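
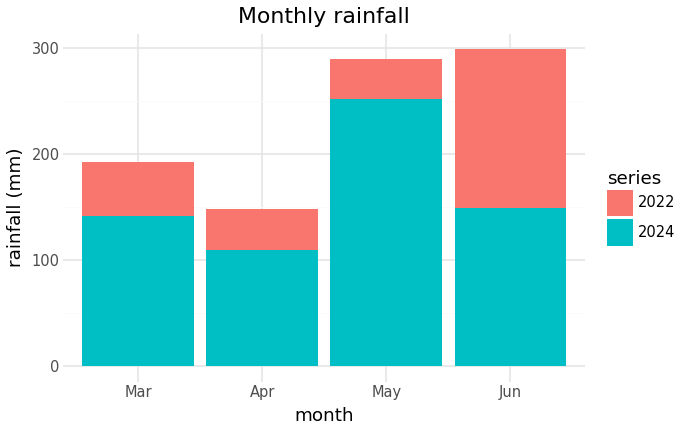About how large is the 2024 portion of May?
2024 top ≈ 250, bottom ≈ 0; segment ≈ 250.

≈ 250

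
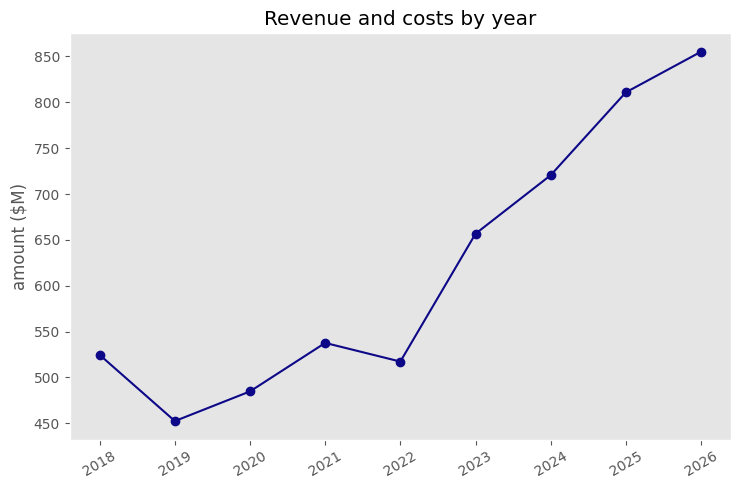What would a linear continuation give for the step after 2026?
Last three: 700, 800, 850 → slope ≈ 75/step → next ≈ 925.

≈ 925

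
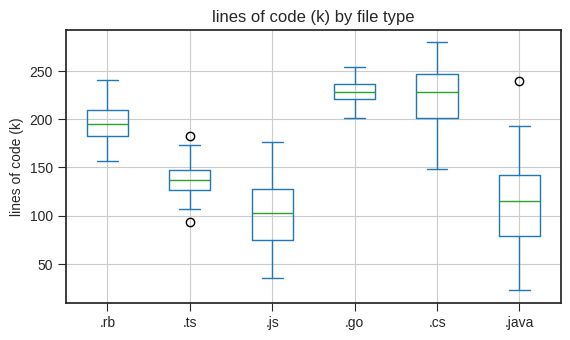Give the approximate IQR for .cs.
≈ 40

Q3 ≈ 240, Q1 ≈ 200; IQR ≈ 40.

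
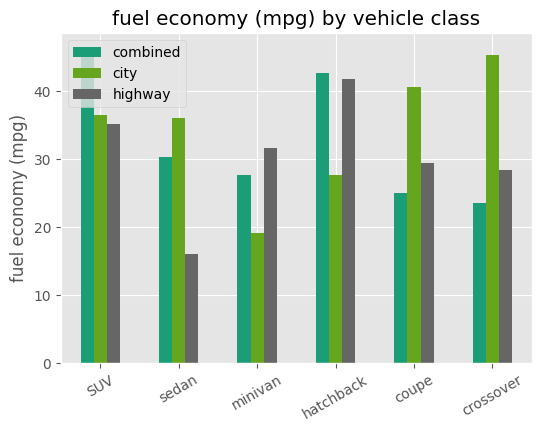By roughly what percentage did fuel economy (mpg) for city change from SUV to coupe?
SUV ≈ 35, coupe ≈ 40; (40 − 35) / 35 ≈ +14.3%.

≈ +14.3%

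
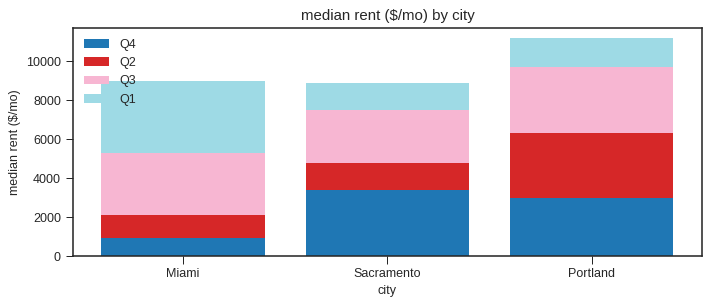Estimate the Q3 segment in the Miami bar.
Q3 top ≈ 5000, bottom ≈ 2000; segment ≈ 3000.

≈ 3000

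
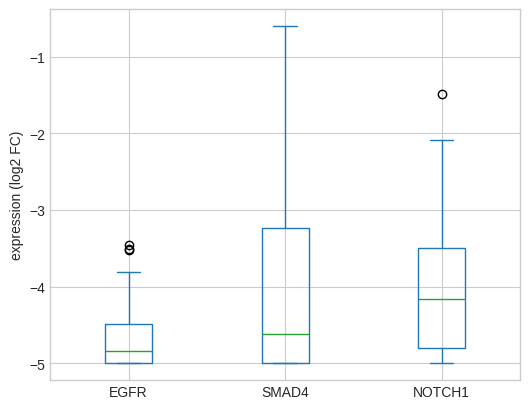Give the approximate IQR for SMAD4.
≈ 1.8

Q3 ≈ -3.2, Q1 ≈ -5.0; IQR ≈ 1.8.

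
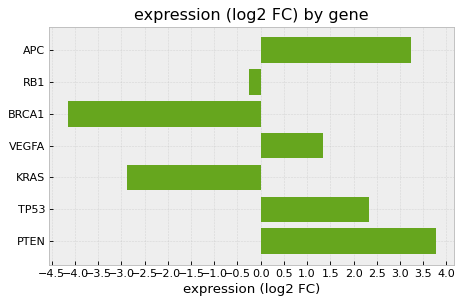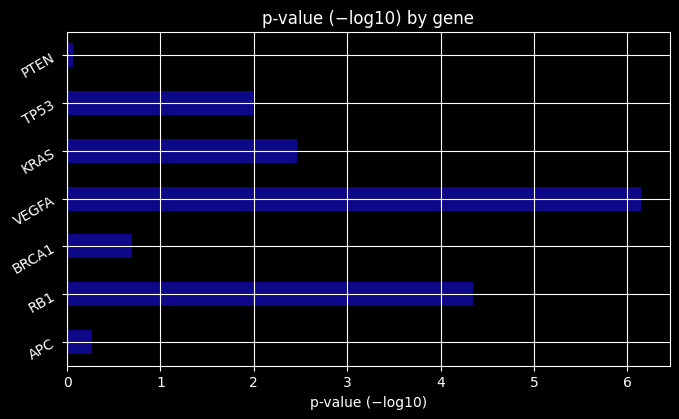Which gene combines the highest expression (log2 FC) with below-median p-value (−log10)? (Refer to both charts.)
PTEN

Chart 2 median p-value (−log10) ≈ 2; below-median genes: APC, BRCA1, PTEN. Among those, PTEN has the highest expression (log2 FC) (≈ 4).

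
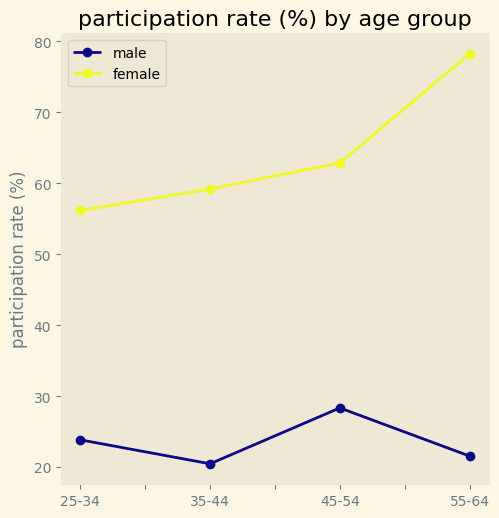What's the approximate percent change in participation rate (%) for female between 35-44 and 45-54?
35-44 ≈ 60, 45-54 ≈ 65; (65 − 60) / 60 ≈ +8.3%.

≈ +8.3%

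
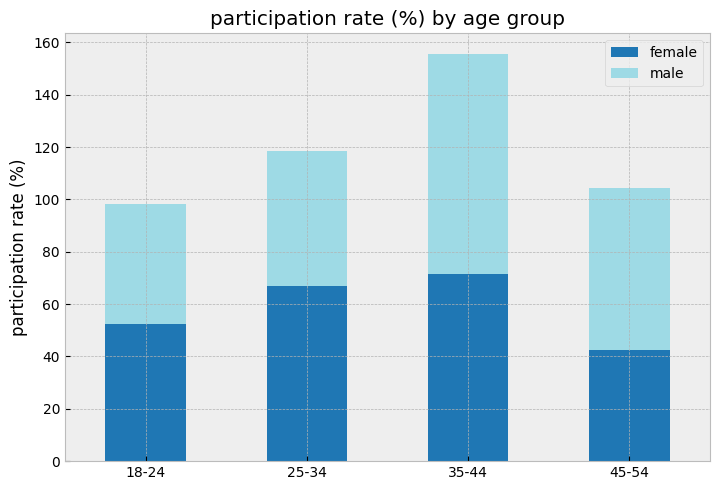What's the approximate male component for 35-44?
≈ 80

male top ≈ 160, bottom ≈ 80; segment ≈ 80.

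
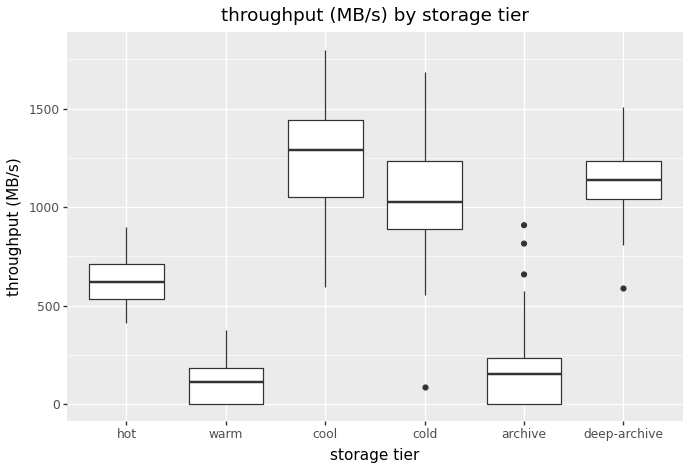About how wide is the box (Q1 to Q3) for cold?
Q3 ≈ 1200, Q1 ≈ 900; IQR ≈ 300.

≈ 300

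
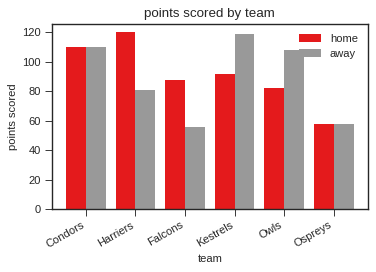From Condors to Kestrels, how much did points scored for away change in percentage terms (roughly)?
Condors ≈ 110, Kestrels ≈ 120; (120 − 110) / 110 ≈ +9.1%.

≈ +9.1%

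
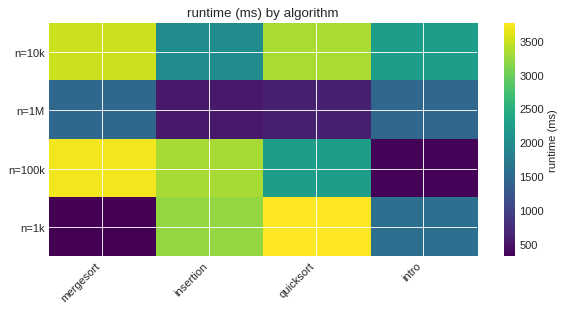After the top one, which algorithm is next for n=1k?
Top 3 for n=1k: quicksort ≈ 4000, insertion ≈ 3000, intro ≈ 1500.

insertion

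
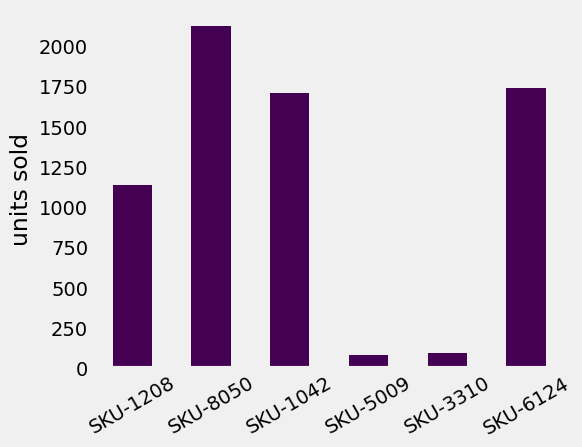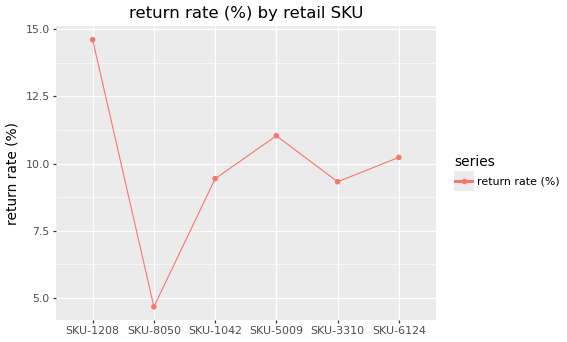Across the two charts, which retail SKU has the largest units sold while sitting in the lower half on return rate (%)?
Chart 2 median return rate (%) ≈ 10; below-median retail SKUs: SKU-8050, SKU-1042, SKU-3310. Among those, SKU-8050 has the highest units sold (≈ 2200).

SKU-8050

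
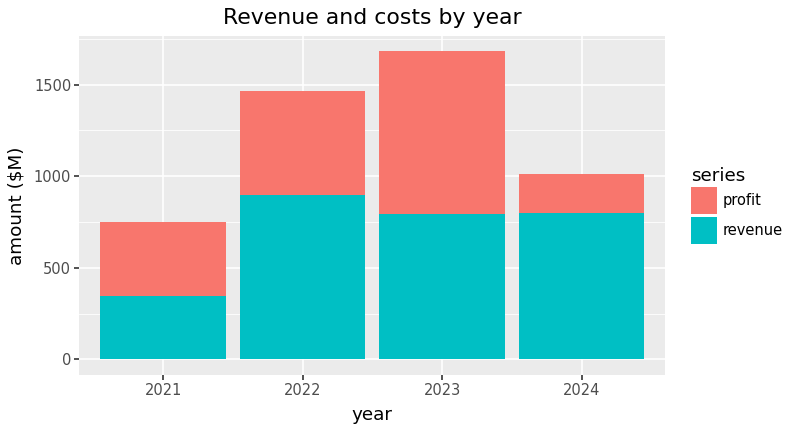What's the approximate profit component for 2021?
profit top ≈ 800, bottom ≈ 400; segment ≈ 400.

≈ 400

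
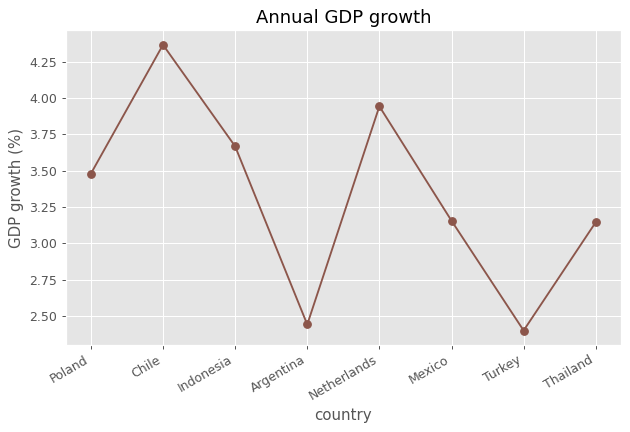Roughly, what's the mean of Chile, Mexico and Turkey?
(4.4 + 3.2 + 2.4) / 3 ≈ 3.33.

≈ 3.33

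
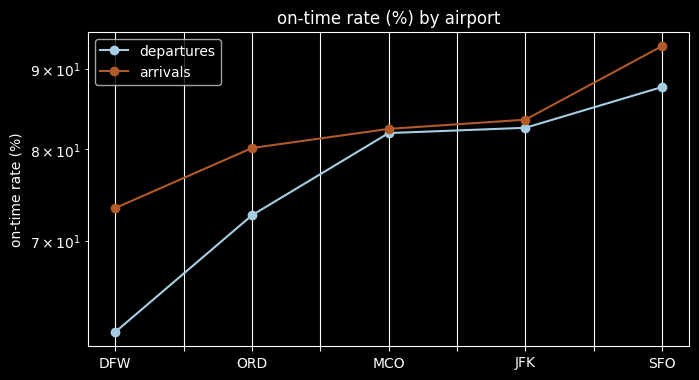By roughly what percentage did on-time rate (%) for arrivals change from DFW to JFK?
DFW ≈ 75, JFK ≈ 85; (85 − 75) / 75 ≈ +13.3%.

≈ +13.3%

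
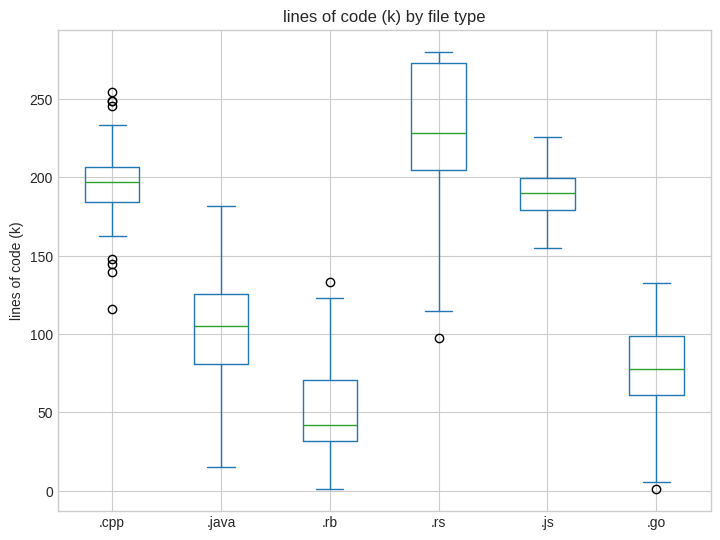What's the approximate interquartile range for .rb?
Q3 ≈ 80, Q1 ≈ 40; IQR ≈ 40.

≈ 40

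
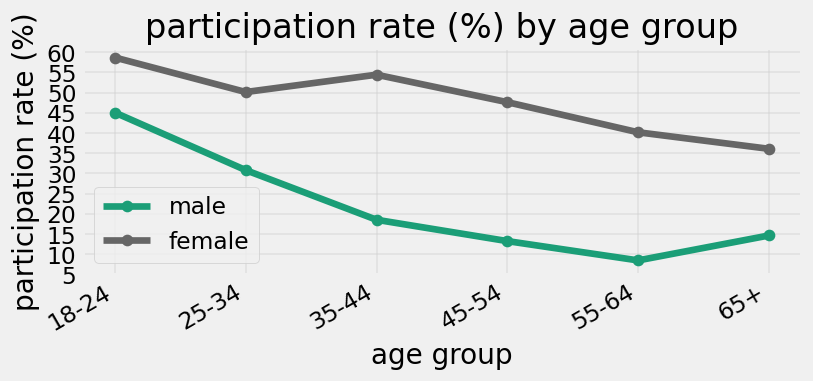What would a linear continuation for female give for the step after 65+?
Last three: 50, 40, 35 → slope ≈ -7.5/step → next ≈ 27.5.

≈ 27.5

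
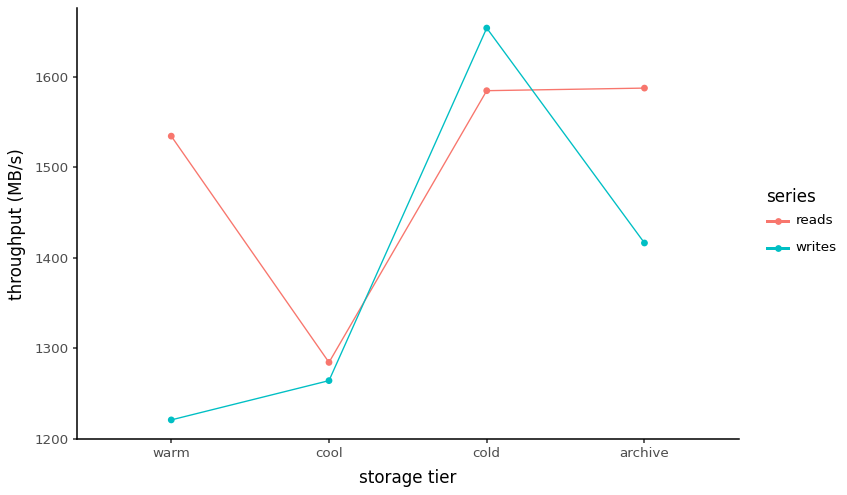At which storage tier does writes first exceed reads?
cool: writes ≈ 1250 vs reads ≈ 1300 (not yet); cold: writes ≈ 1650 vs reads ≈ 1600 (first crossover).

cold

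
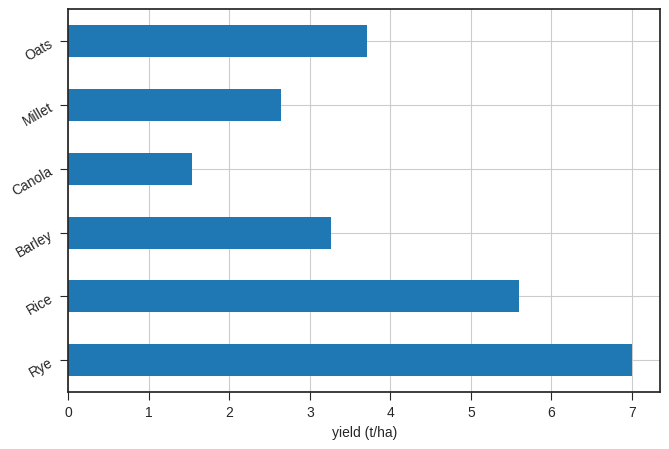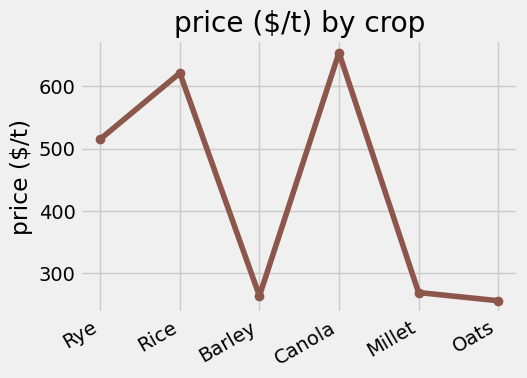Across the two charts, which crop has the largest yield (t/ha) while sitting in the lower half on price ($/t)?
Oats

Chart 2 median price ($/t) ≈ 400; below-median crops: Barley, Millet, Oats. Among those, Oats has the highest yield (t/ha) (≈ 4).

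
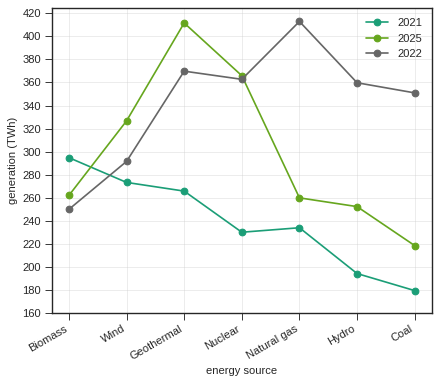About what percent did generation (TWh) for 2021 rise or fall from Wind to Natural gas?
≈ -14.3%

Wind ≈ 280, Natural gas ≈ 240; (240 − 280) / 280 ≈ -14.3%.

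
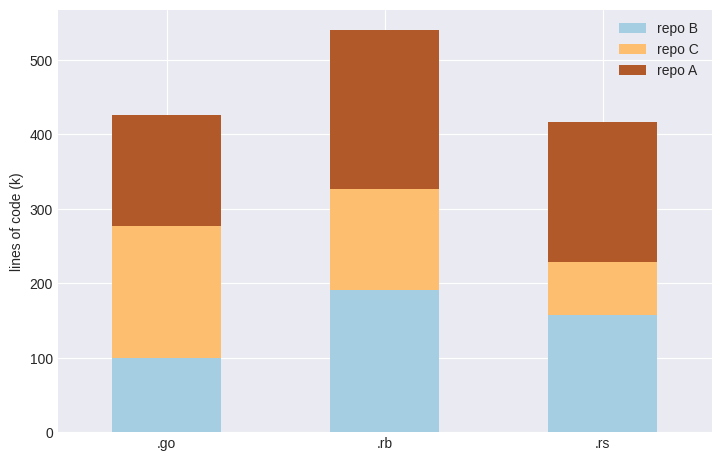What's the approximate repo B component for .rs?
repo B top ≈ 150, bottom ≈ 0; segment ≈ 150.

≈ 150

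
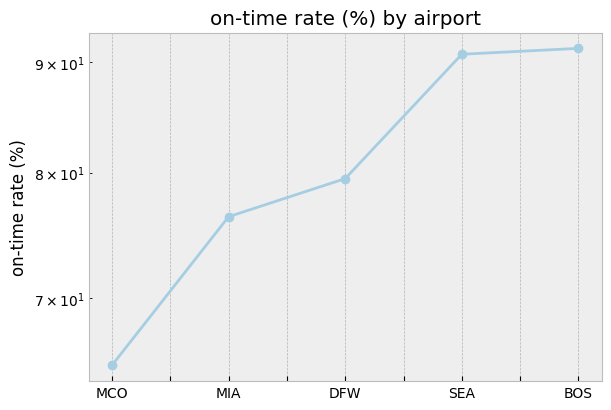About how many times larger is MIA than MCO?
MIA ≈ 75, MCO ≈ 65; 75/65 ≈ 1.15.

≈ 1.15×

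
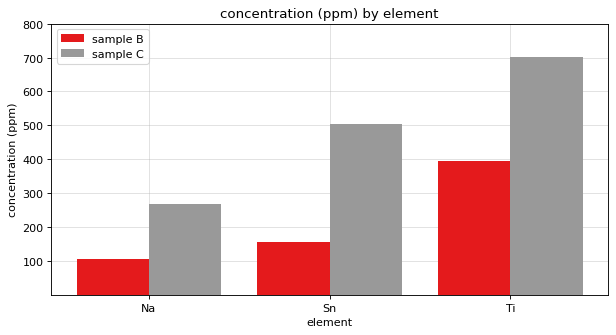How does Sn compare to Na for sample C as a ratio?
≈ 1.67×

Sn ≈ 500, Na ≈ 300; 500/300 ≈ 1.67.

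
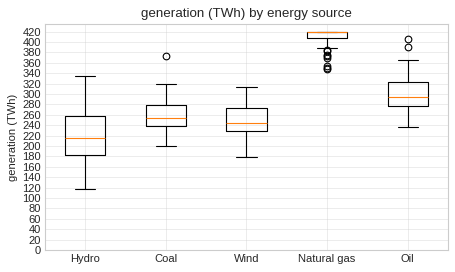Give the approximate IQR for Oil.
≈ 40

Q3 ≈ 320, Q1 ≈ 280; IQR ≈ 40.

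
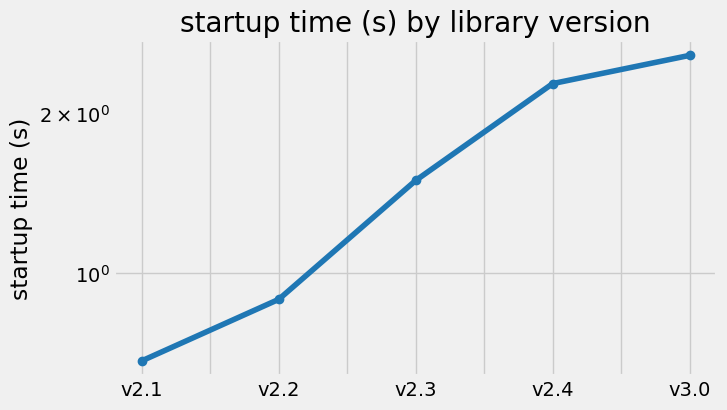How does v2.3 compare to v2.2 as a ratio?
v2.3 ≈ 1.4, v2.2 ≈ 0.8; 1.4/0.8 ≈ 1.75.

≈ 1.75×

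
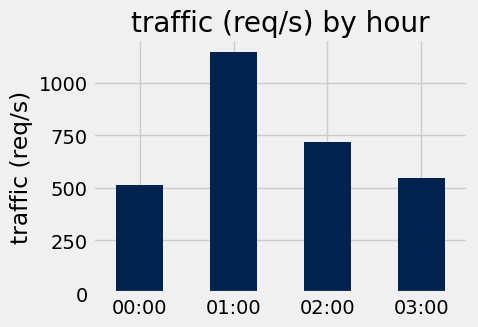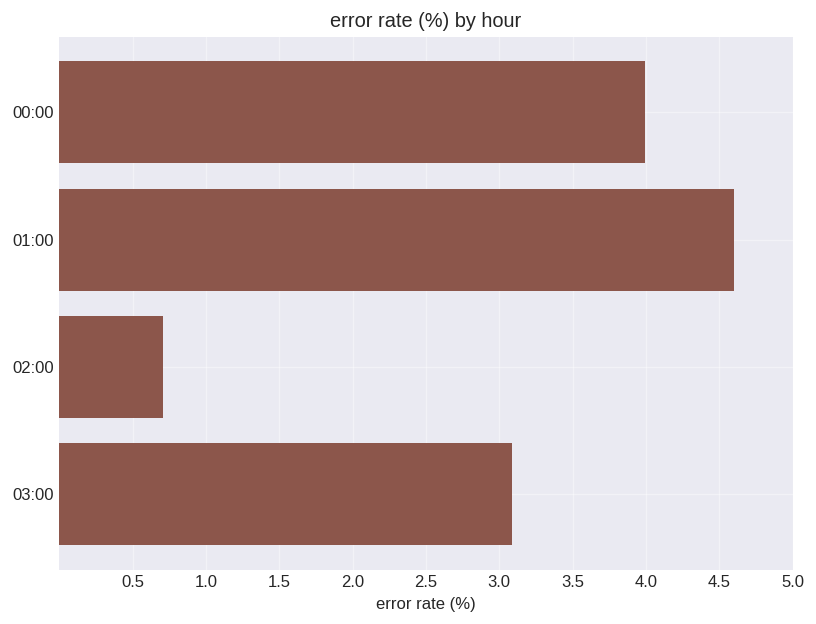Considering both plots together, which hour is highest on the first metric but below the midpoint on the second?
Chart 2 median error rate (%) ≈ 3.5; below-median hours: 02:00, 03:00. Among those, 02:00 has the highest traffic (req/s) (≈ 800).

02:00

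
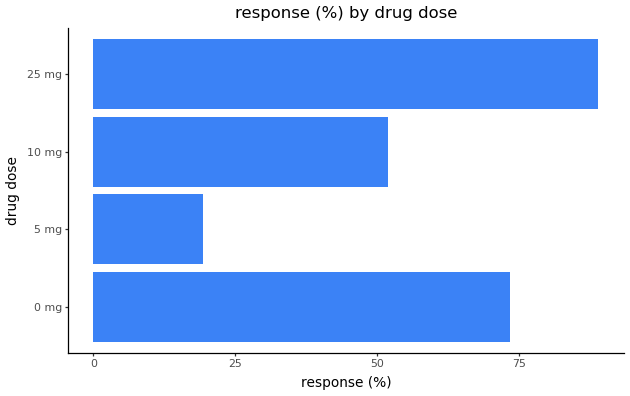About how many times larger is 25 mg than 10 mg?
25 mg ≈ 90, 10 mg ≈ 50; 90/50 ≈ 1.8.

≈ 1.8×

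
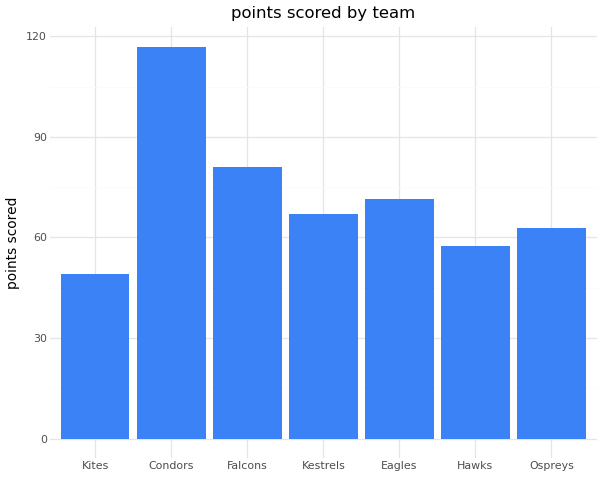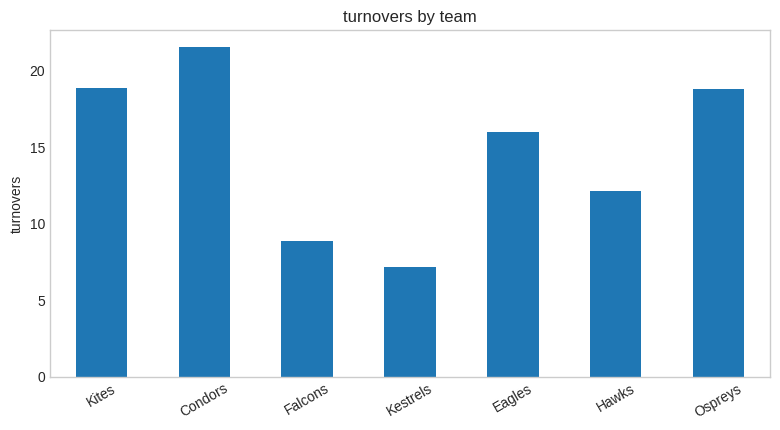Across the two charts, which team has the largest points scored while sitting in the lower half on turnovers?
Chart 2 median turnovers ≈ 16; below-median teams: Falcons, Kestrels, Hawks. Among those, Falcons has the highest points scored (≈ 80).

Falcons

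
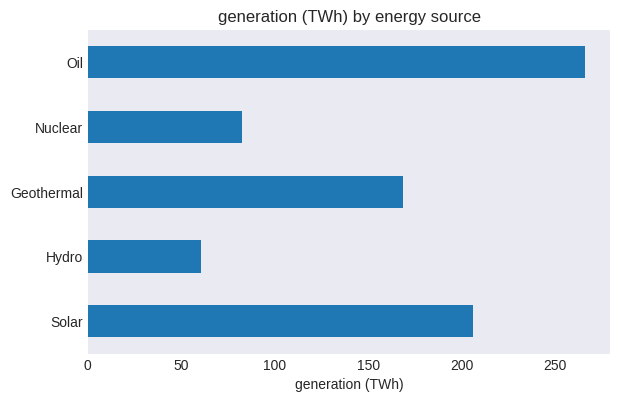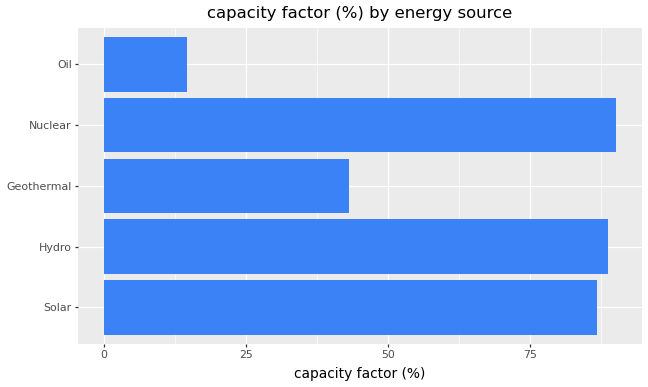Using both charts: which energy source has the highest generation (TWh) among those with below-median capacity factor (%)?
Oil

Chart 2 median capacity factor (%) ≈ 90; below-median energy sources: Geothermal, Oil. Among those, Oil has the highest generation (TWh) (≈ 275).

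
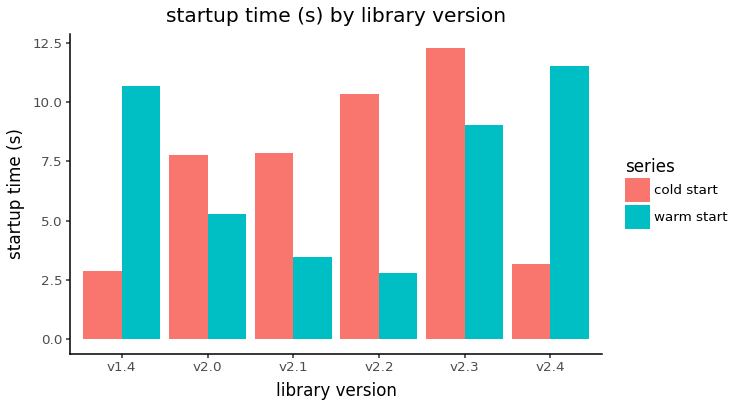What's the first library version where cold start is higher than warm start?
v2.0

v1.4: cold start ≈ 2 vs warm start ≈ 10 (not yet); v2.0: cold start ≈ 8 vs warm start ≈ 6 (first crossover).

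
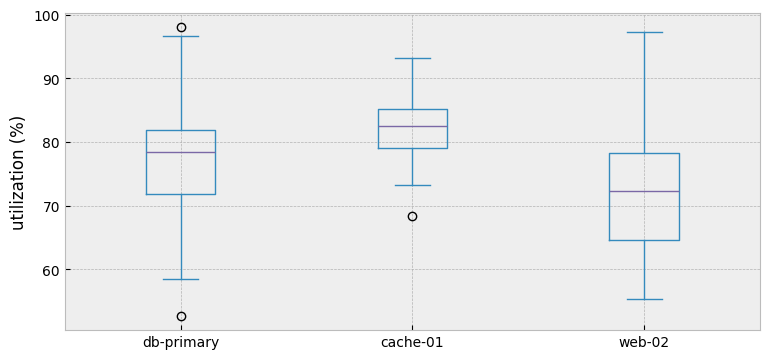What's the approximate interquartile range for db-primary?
Q3 ≈ 82, Q1 ≈ 72; IQR ≈ 10.

≈ 10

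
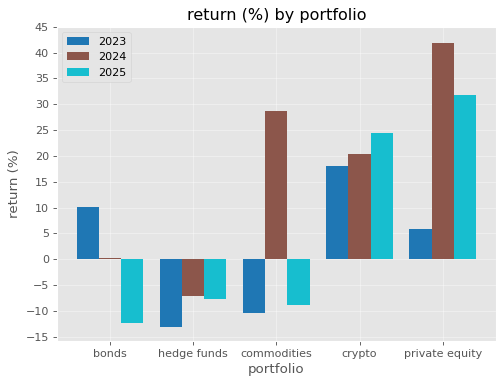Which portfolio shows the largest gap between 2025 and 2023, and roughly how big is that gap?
private equity: 2025 ≈ 30, 2023 ≈ 5 → gap ≈ 25. Next-largest (bonds) is only ≈ 20.

private equity, ≈ 25 %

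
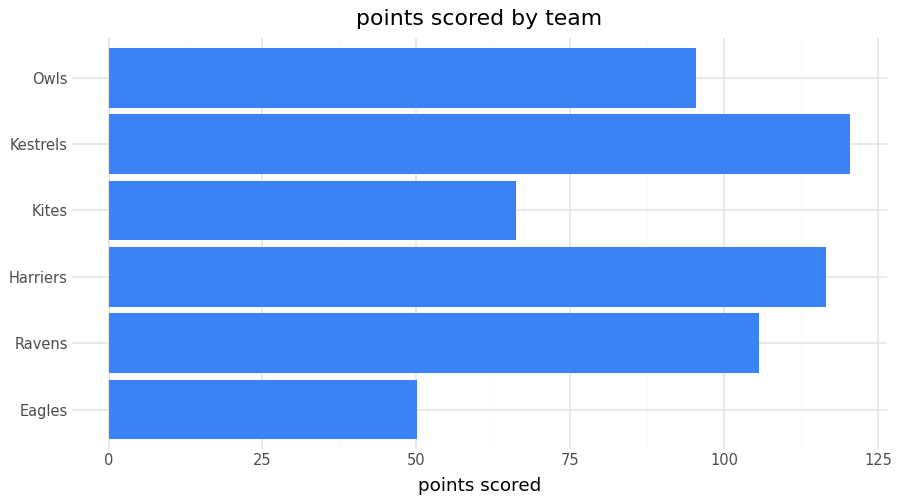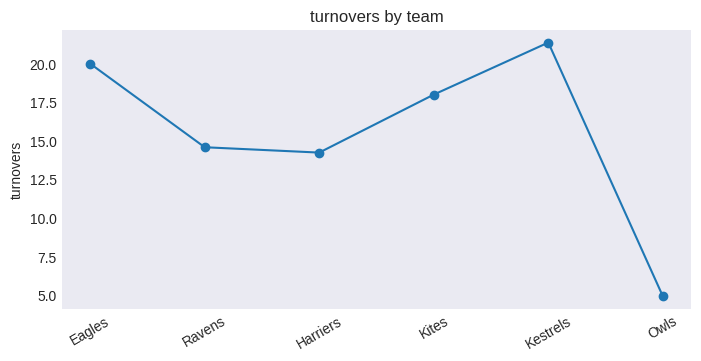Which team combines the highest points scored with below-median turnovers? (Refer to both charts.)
Harriers

Chart 2 median turnovers ≈ 16; below-median teams: Ravens, Harriers, Owls. Among those, Harriers has the highest points scored (≈ 120).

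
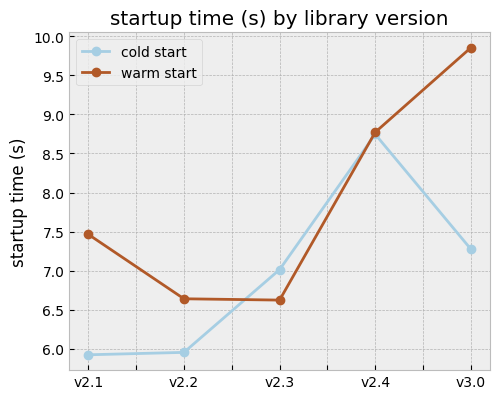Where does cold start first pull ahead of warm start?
v2.2: cold start ≈ 6.0 vs warm start ≈ 6.5 (not yet); v2.3: cold start ≈ 7.0 vs warm start ≈ 6.5 (first crossover).

v2.3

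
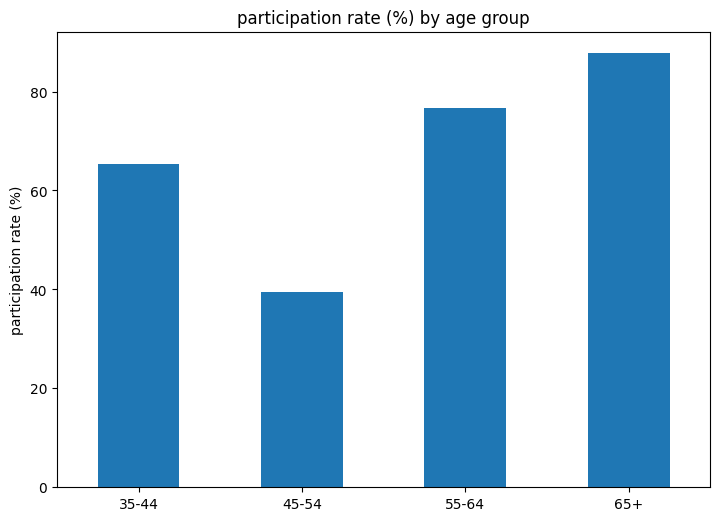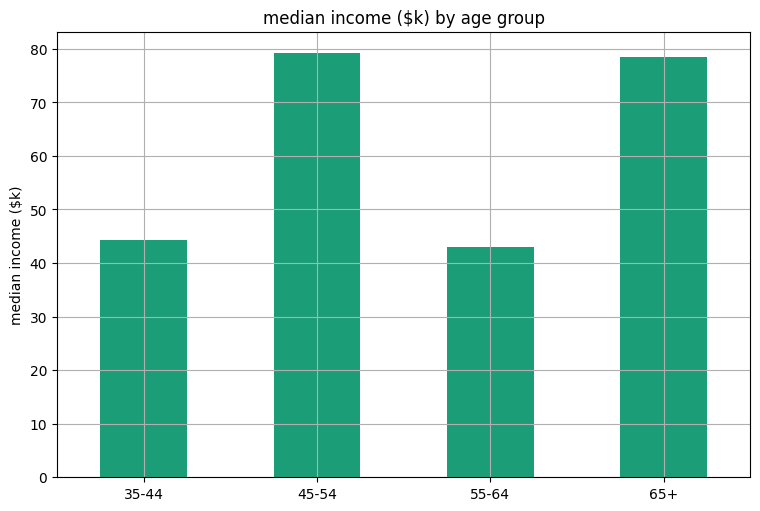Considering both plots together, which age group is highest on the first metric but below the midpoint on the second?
Chart 2 median median income ($k) ≈ 60; below-median age groups: 35-44, 55-64. Among those, 55-64 has the highest participation rate (%) (≈ 80).

55-64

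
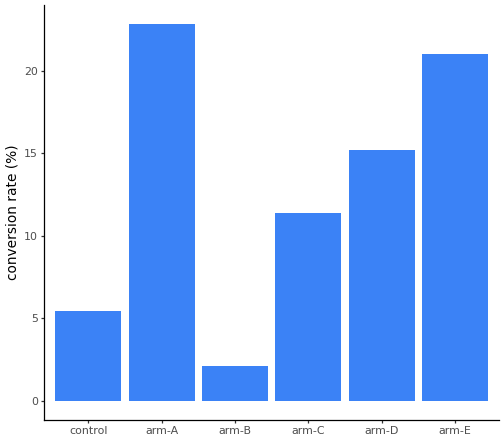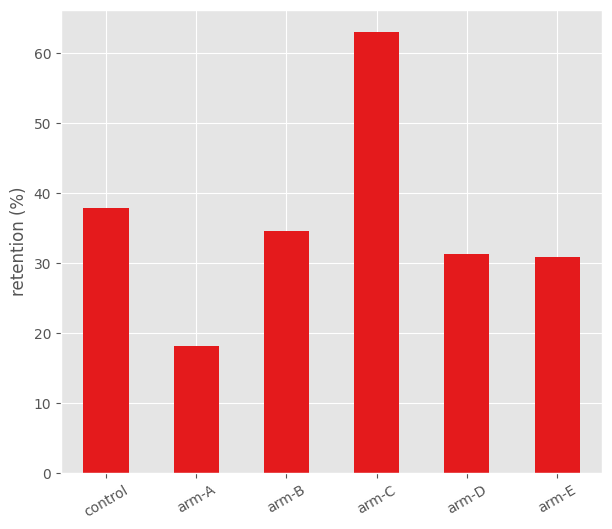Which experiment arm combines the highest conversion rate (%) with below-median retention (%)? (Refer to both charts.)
arm-A

Chart 2 median retention (%) ≈ 30; below-median experiment arms: arm-A, arm-D, arm-E. Among those, arm-A has the highest conversion rate (%) (≈ 25).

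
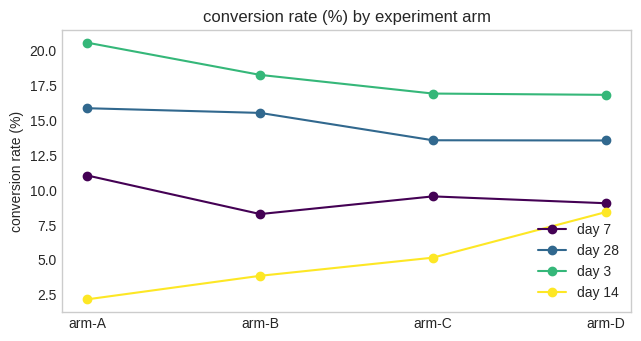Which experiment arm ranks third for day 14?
Top 4 for day 14: arm-D ≈ 8, arm-C ≈ 6, arm-B ≈ 4, arm-A ≈ 2.

arm-B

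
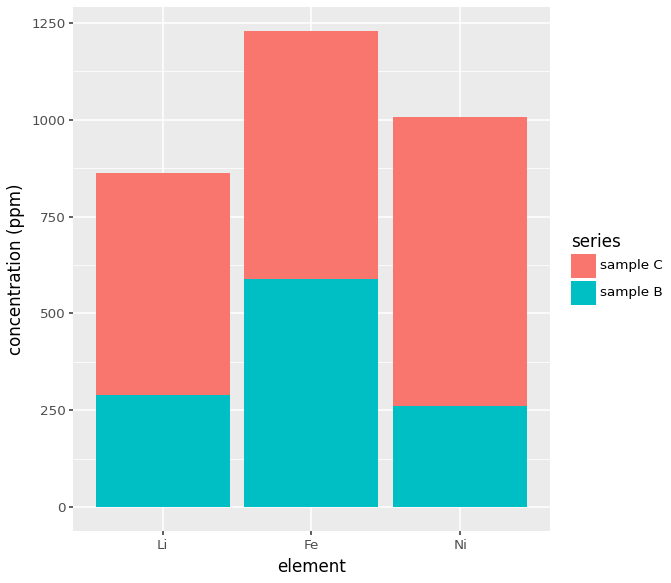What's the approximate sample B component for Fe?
sample B top ≈ 600, bottom ≈ 0; segment ≈ 600.

≈ 600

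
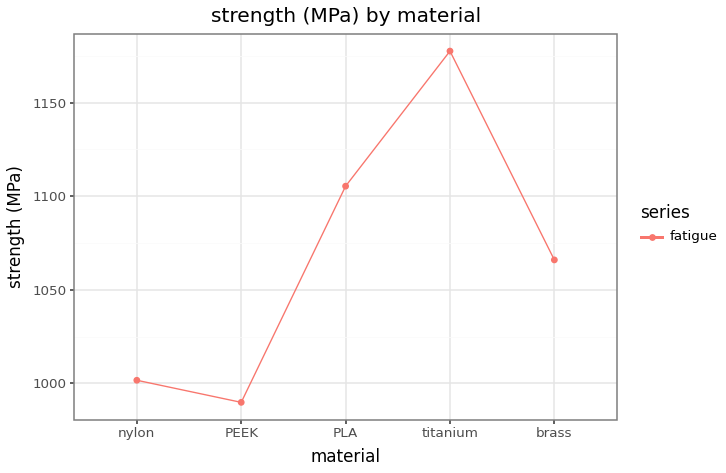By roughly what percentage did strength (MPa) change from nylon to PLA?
nylon ≈ 1000, PLA ≈ 1100; (1100 − 1000) / 1000 ≈ +10%.

≈ +10%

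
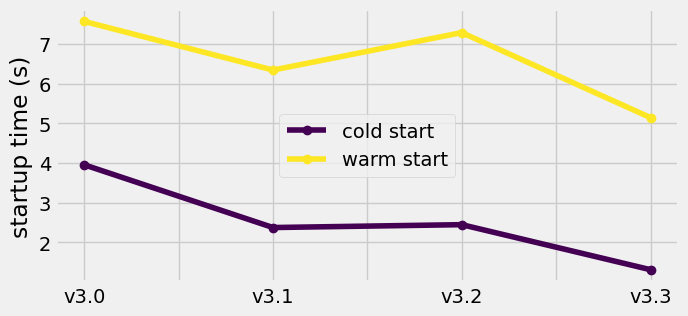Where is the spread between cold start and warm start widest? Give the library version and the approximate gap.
v3.2, ≈ 5 s

v3.2: cold start ≈ 2, warm start ≈ 7 → gap ≈ 5. Next-largest (v3.1) is only ≈ 4.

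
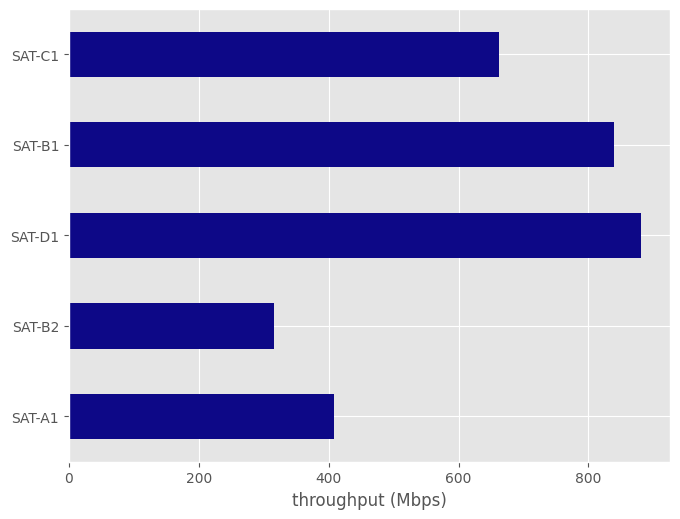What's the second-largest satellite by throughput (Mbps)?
Top 3: SAT-D1 ≈ 900, SAT-B1 ≈ 800, SAT-C1 ≈ 700.

SAT-B1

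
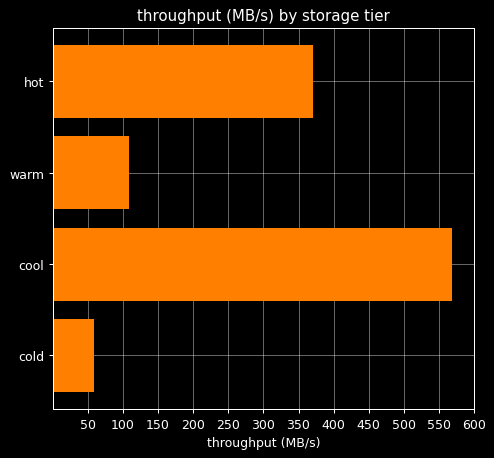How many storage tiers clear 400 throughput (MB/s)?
Above 400: cool.

1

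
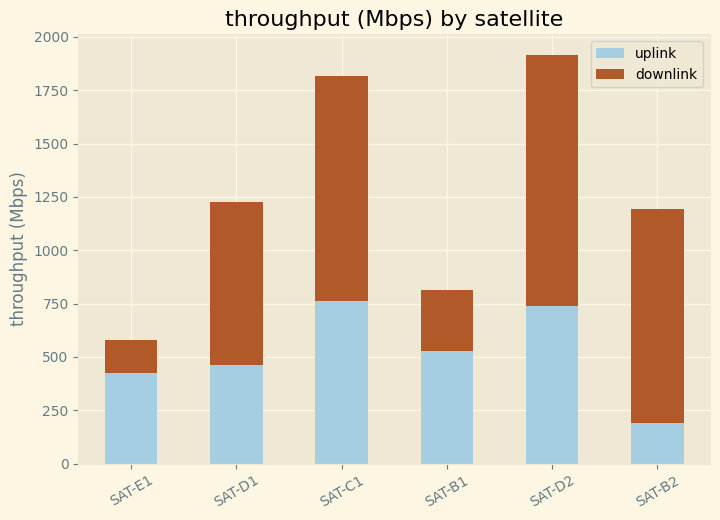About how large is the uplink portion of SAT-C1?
≈ 800

uplink top ≈ 800, bottom ≈ 0; segment ≈ 800.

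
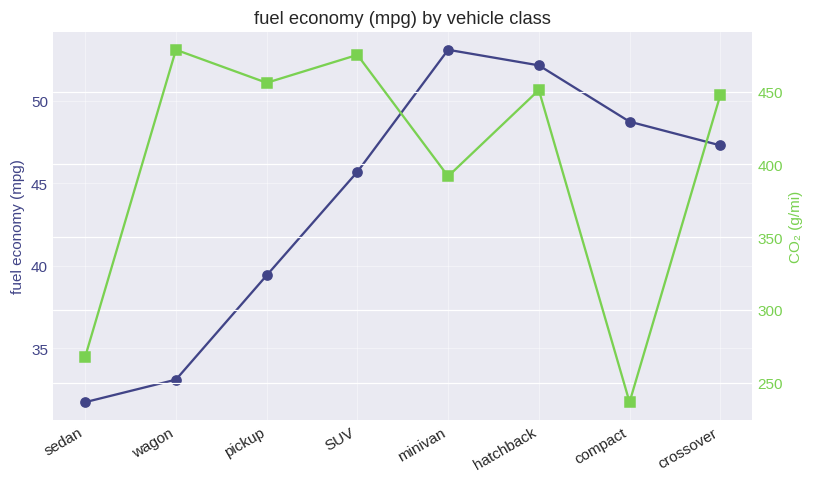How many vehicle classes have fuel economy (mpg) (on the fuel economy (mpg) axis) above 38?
6

Above 38: pickup, SUV, minivan, hatchback, compact, crossover.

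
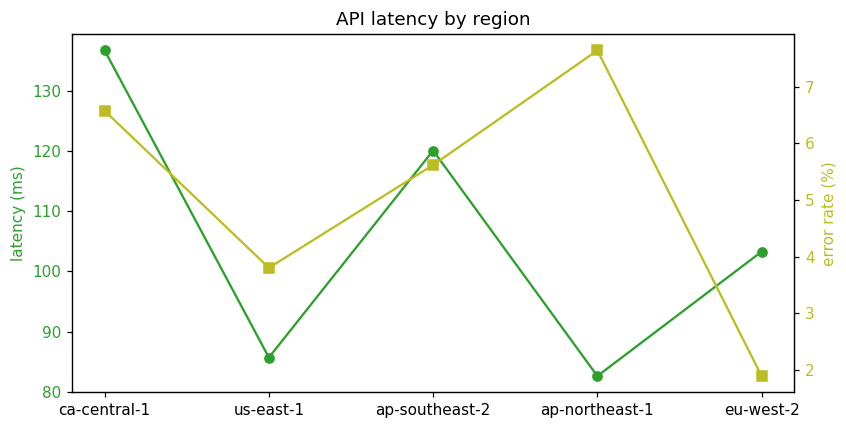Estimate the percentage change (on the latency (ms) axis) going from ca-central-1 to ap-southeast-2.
ca-central-1 ≈ 135, ap-southeast-2 ≈ 120; (120 − 135) / 135 ≈ -11.1%.

≈ -11.1%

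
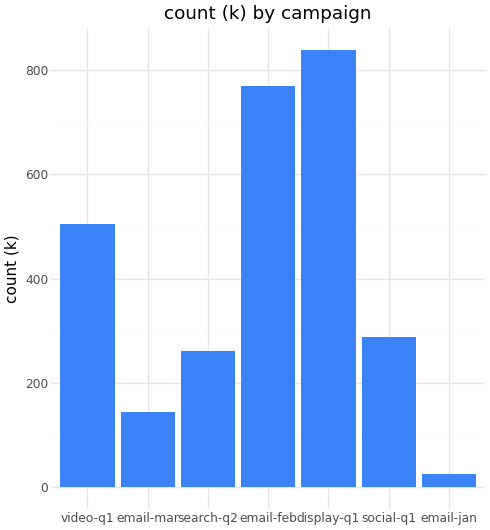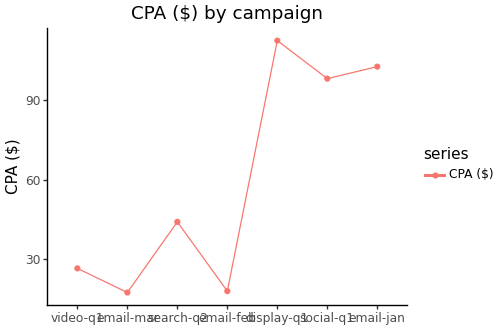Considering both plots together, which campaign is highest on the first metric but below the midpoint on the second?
email-feb

Chart 2 median CPA ($) ≈ 40; below-median campaigns: video-q1, email-mar, email-feb. Among those, email-feb has the highest count (k) (≈ 800).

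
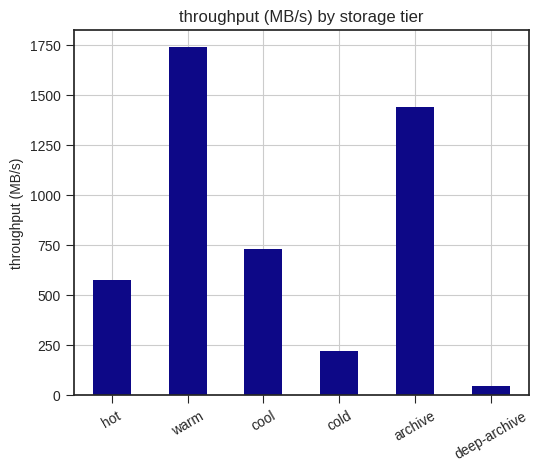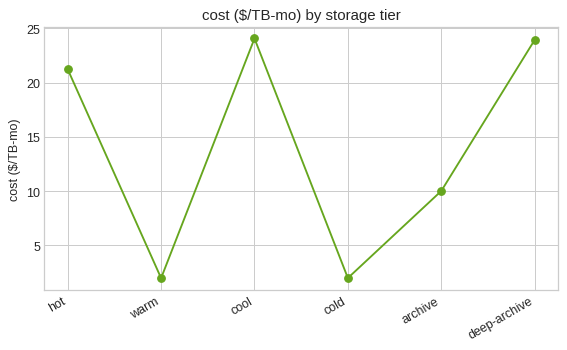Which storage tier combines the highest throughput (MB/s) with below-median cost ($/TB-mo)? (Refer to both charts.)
warm

Chart 2 median cost ($/TB-mo) ≈ 15; below-median storage tiers: warm, cold, archive. Among those, warm has the highest throughput (MB/s) (≈ 1800).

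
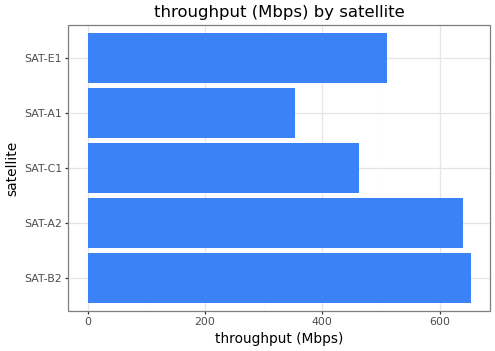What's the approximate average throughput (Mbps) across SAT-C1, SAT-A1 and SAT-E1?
(500 + 400 + 500) / 3 ≈ 467.

≈ 467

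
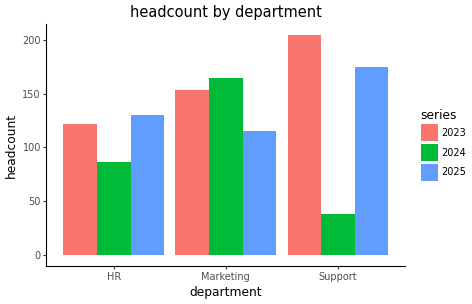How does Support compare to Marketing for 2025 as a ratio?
≈ 1.5×

Support ≈ 180, Marketing ≈ 120; 180/120 ≈ 1.5.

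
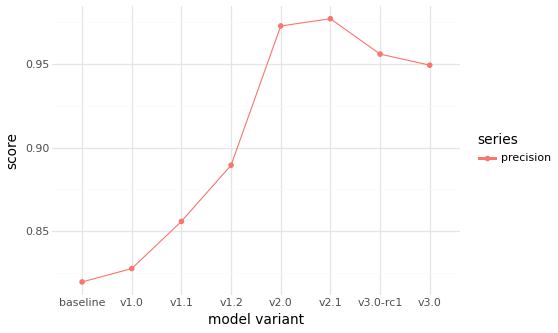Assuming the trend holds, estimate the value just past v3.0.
Last three: 0.98, 0.96, 0.94 → slope ≈ -0.02/step → next ≈ 0.92.

≈ 0.92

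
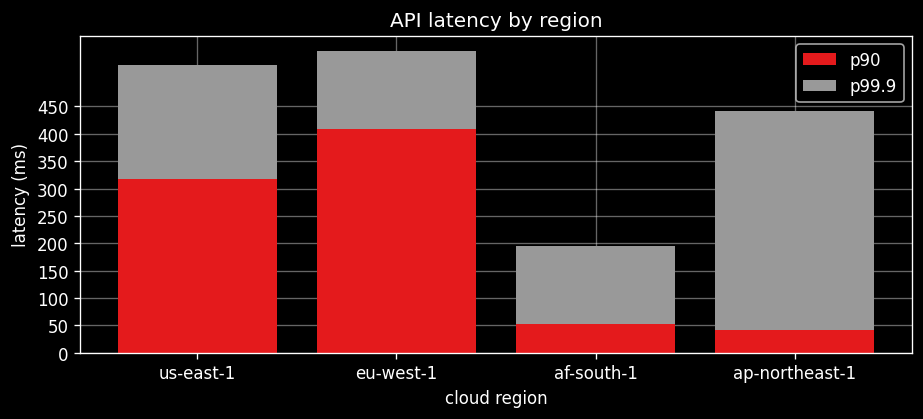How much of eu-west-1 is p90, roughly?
≈ 400

p90 top ≈ 400, bottom ≈ 0; segment ≈ 400.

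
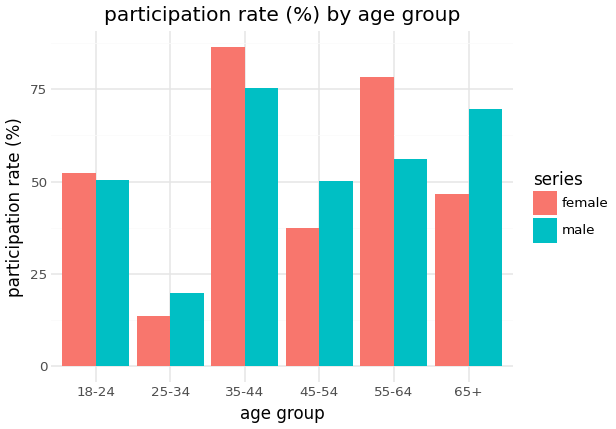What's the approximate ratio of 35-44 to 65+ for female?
35-44 ≈ 90, 65+ ≈ 50; 90/50 ≈ 1.8.

≈ 1.8×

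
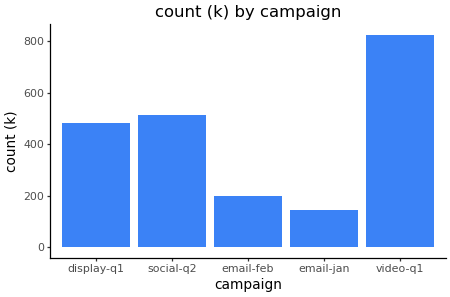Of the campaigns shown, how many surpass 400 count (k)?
3

Above 400: display-q1, social-q2, video-q1.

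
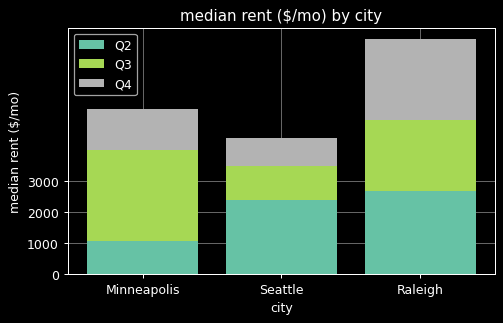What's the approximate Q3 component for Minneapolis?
Q3 top ≈ 4000, bottom ≈ 1000; segment ≈ 3000.

≈ 3000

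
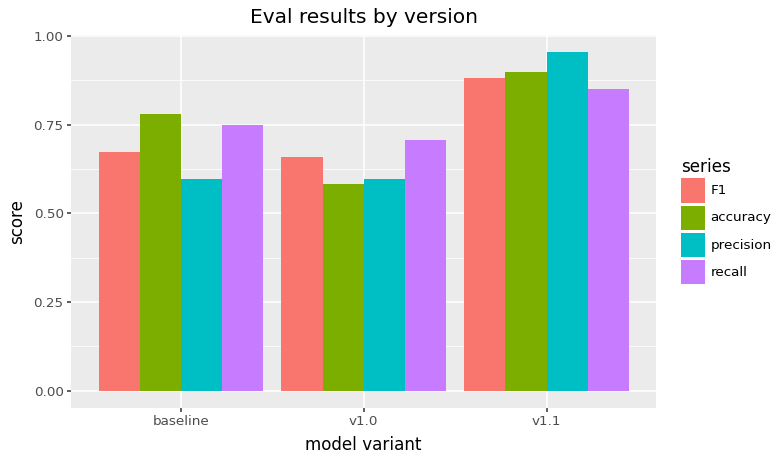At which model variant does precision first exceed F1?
v1.0: precision ≈ 0.6 vs F1 ≈ 0.7 (not yet); v1.1: precision ≈ 1.0 vs F1 ≈ 0.9 (first crossover).

v1.1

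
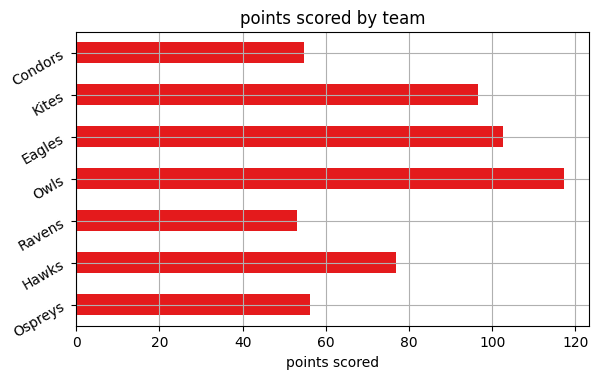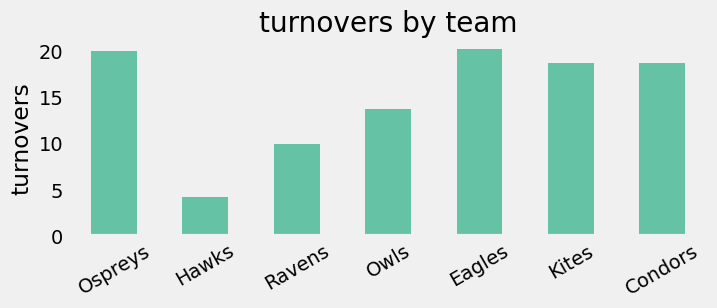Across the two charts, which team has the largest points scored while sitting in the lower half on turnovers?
Owls

Chart 2 median turnovers ≈ 18; below-median teams: Hawks, Ravens, Owls. Among those, Owls has the highest points scored (≈ 120).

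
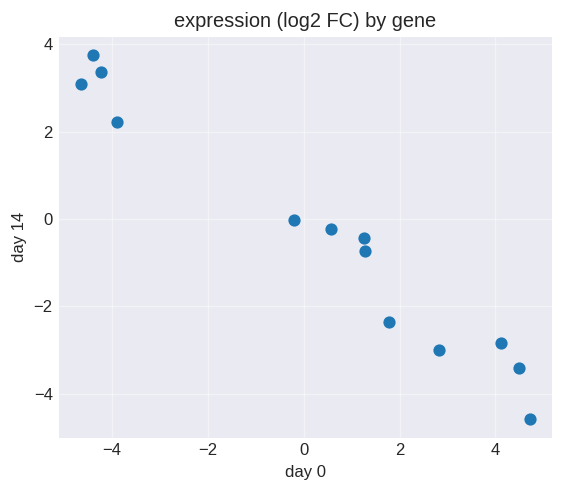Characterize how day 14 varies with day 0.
Points are negatively correlated; strong (|r| ≈ 1.0).

negative, strong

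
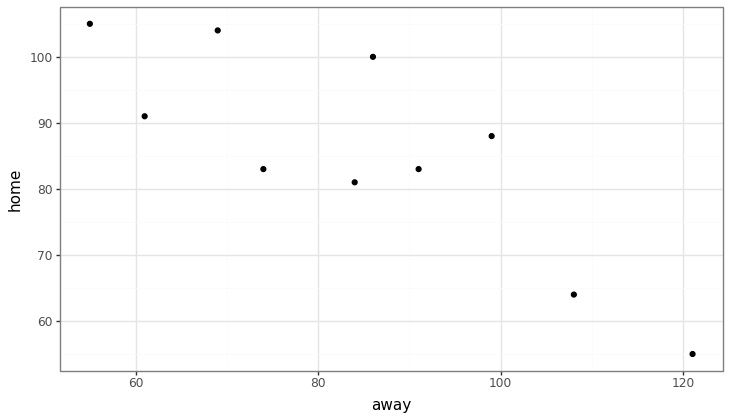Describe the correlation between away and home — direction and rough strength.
Points are negatively correlated; strong (|r| ≈ 0.8).

negative, strong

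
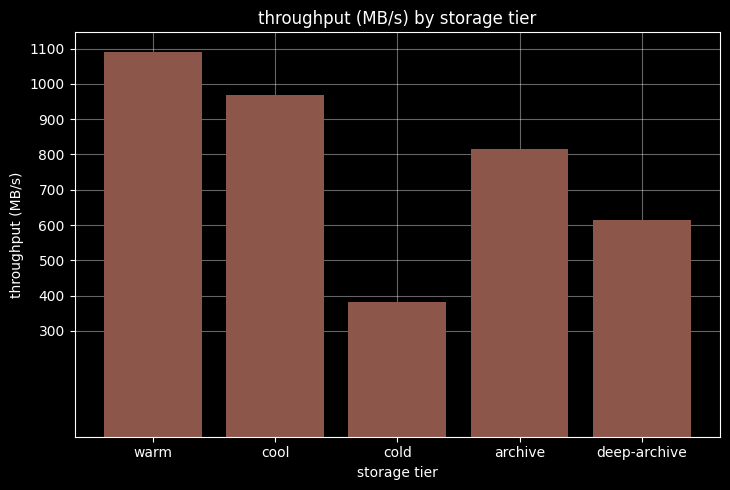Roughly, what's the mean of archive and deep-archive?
≈ 700

(800 + 600) / 2 ≈ 700.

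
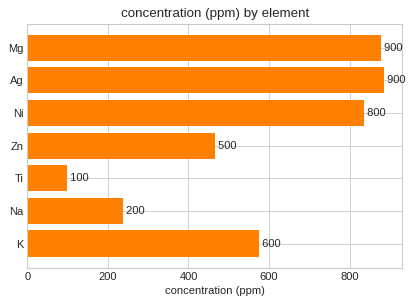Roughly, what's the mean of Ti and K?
(100 + 600) / 2 ≈ 350.

≈ 350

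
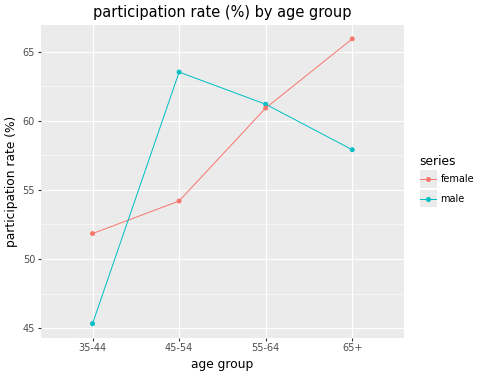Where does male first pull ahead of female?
35-44: male ≈ 46 vs female ≈ 52 (not yet); 45-54: male ≈ 64 vs female ≈ 54 (first crossover).

45-54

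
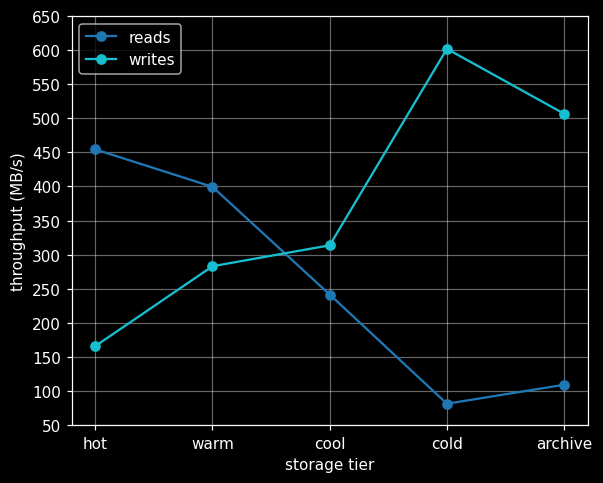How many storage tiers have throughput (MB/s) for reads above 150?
3

Above 150: hot, warm, cool.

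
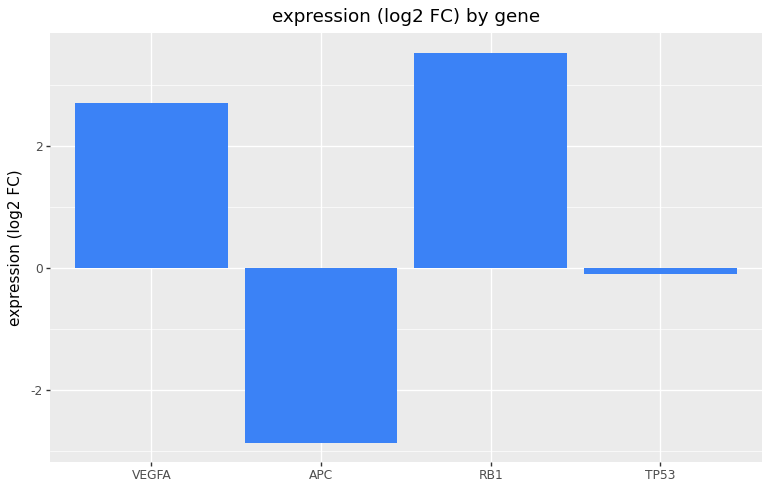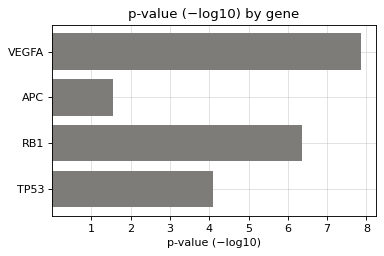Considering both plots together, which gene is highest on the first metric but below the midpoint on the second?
Chart 2 median p-value (−log10) ≈ 5; below-median genes: APC, TP53. Among those, TP53 has the highest expression (log2 FC) (≈ 0).

TP53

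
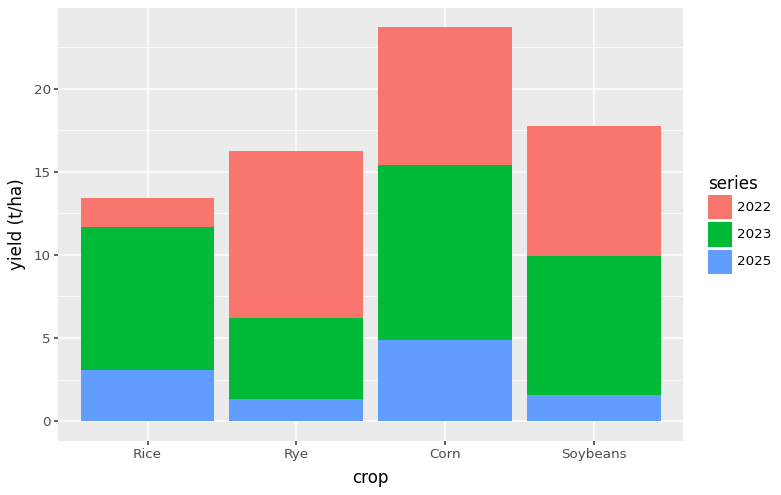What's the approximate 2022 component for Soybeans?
2022 top ≈ 18, bottom ≈ 10; segment ≈ 8.

≈ 8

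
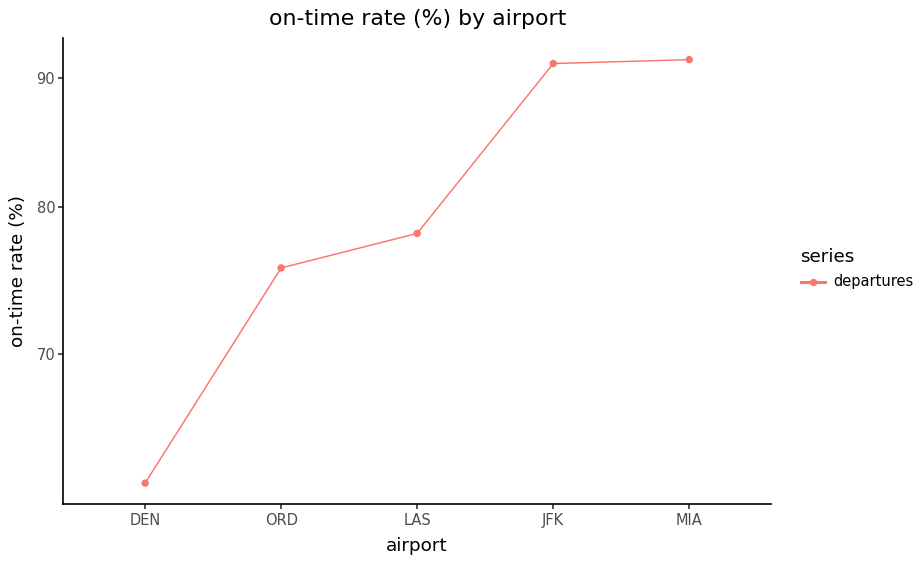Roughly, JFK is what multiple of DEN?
JFK ≈ 90, DEN ≈ 60; 90/60 ≈ 1.5.

≈ 1.5×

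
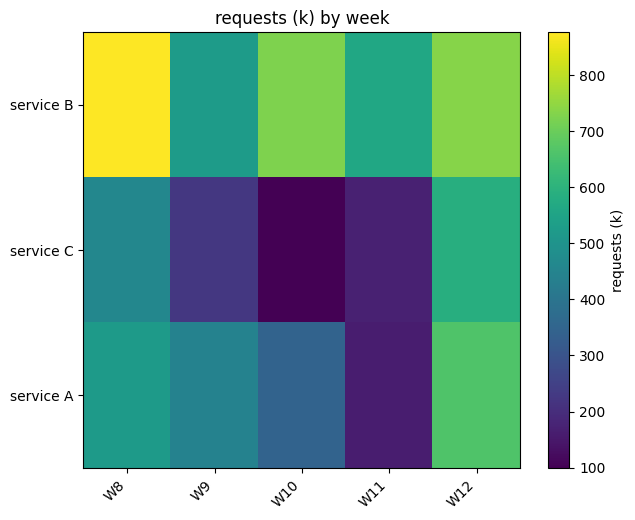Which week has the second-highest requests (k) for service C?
Top 3 for service C: W12 ≈ 600, W8 ≈ 500, W9 ≈ 200.

W8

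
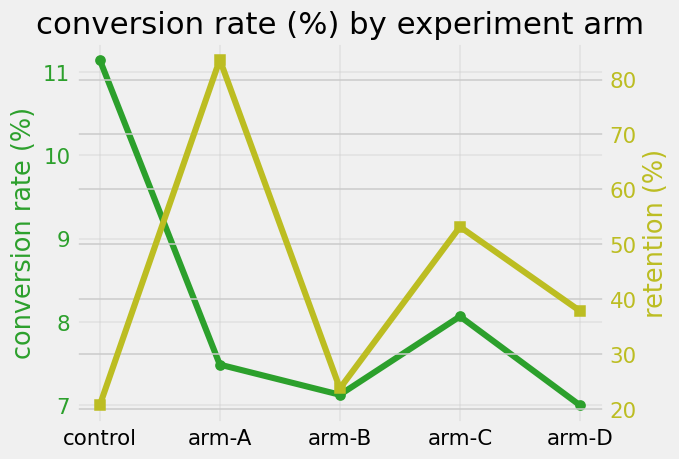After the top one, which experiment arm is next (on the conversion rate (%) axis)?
Top 3 (on the conversion rate (%) axis): control ≈ 11.0, arm-C ≈ 8.0, arm-A ≈ 7.5.

arm-C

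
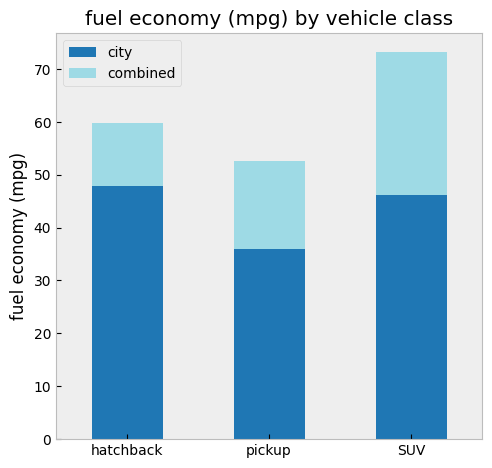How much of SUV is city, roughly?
≈ 50

city top ≈ 50, bottom ≈ 0; segment ≈ 50.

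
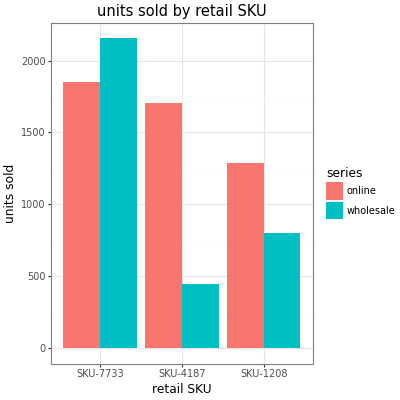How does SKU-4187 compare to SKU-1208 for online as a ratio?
SKU-4187 ≈ 1800, SKU-1208 ≈ 1200; 1800/1200 ≈ 1.5.

≈ 1.5×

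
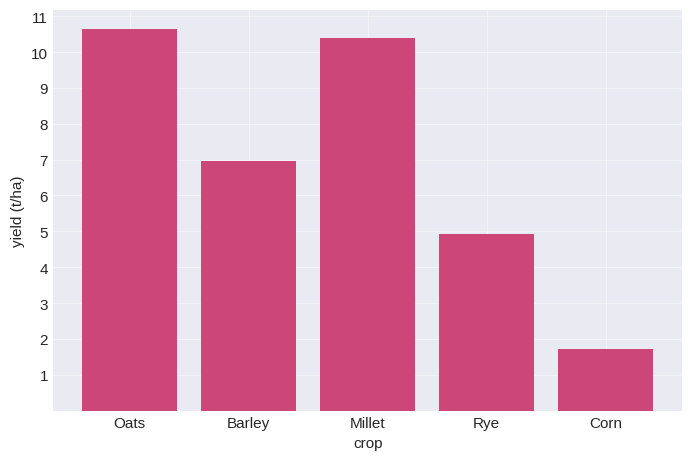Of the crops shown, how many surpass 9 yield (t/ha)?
2

Above 9: Oats, Millet.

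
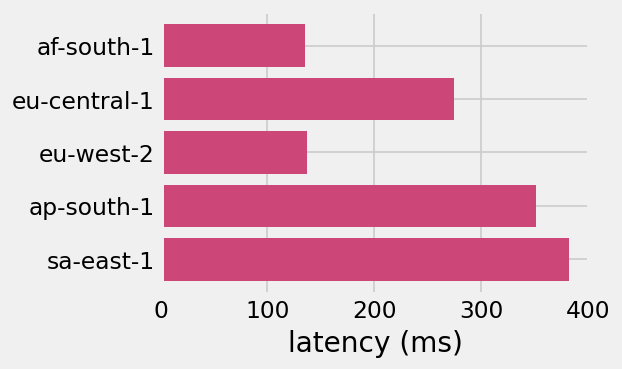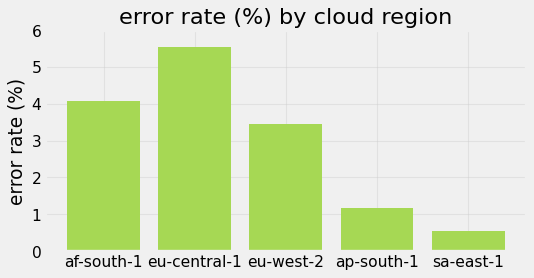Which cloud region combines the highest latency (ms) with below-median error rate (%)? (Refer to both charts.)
Chart 2 median error rate (%) ≈ 3; below-median cloud regions: ap-south-1, sa-east-1. Among those, sa-east-1 has the highest latency (ms) (≈ 400).

sa-east-1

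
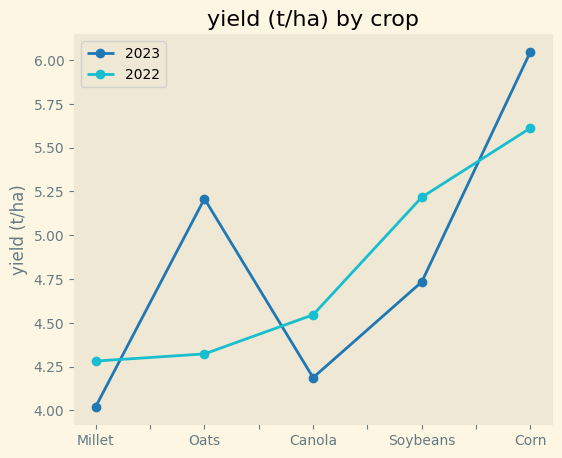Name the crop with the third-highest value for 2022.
Canola

Top 4 for 2022: Corn ≈ 5.6, Soybeans ≈ 5.2, Canola ≈ 4.6, Oats ≈ 4.4.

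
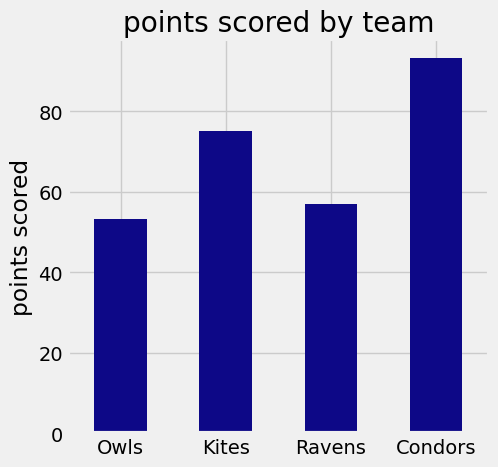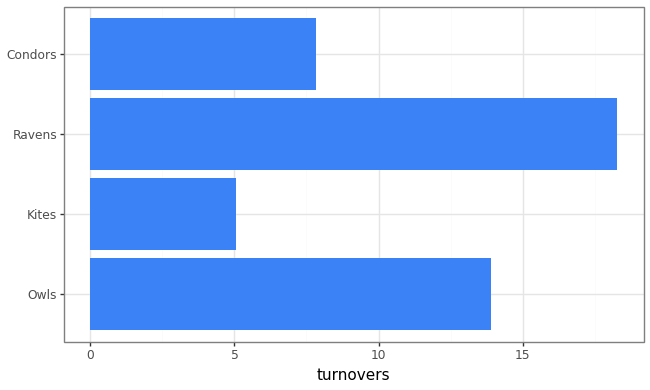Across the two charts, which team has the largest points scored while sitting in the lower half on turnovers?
Condors

Chart 2 median turnovers ≈ 10; below-median teams: Kites, Condors. Among those, Condors has the highest points scored (≈ 90).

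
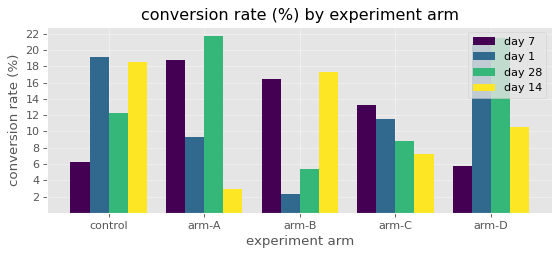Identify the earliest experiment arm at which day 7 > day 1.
arm-A

control: day 7 ≈ 6 vs day 1 ≈ 20 (not yet); arm-A: day 7 ≈ 18 vs day 1 ≈ 10 (first crossover).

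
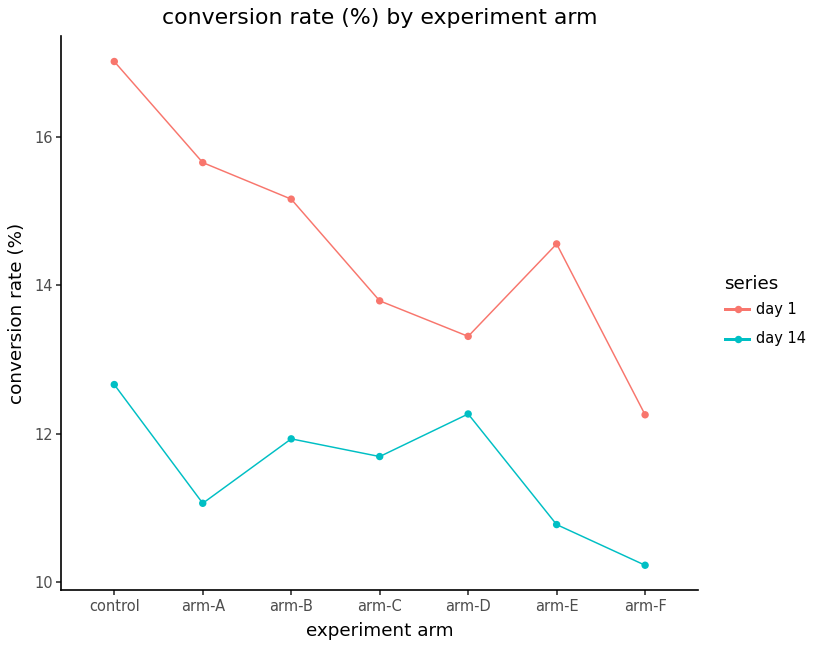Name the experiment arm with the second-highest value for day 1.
Top 3 for day 1: control ≈ 17, arm-A ≈ 16, arm-B ≈ 15.

arm-A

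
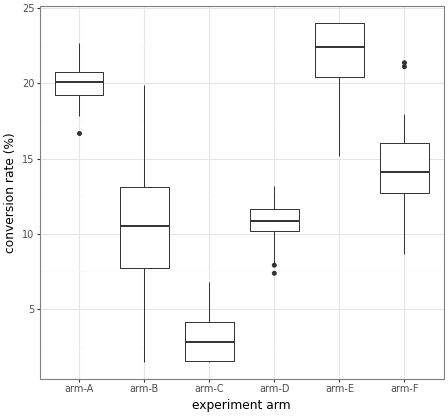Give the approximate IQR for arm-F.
≈ 4

Q3 ≈ 16, Q1 ≈ 12; IQR ≈ 4.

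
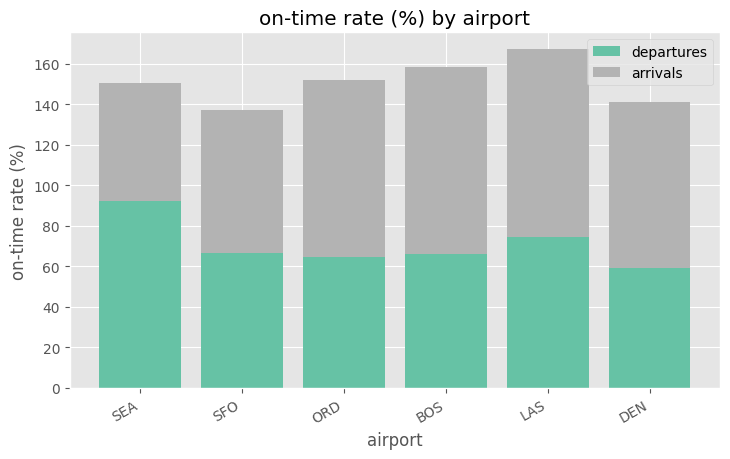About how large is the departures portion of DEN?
departures top ≈ 60, bottom ≈ 0; segment ≈ 60.

≈ 60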